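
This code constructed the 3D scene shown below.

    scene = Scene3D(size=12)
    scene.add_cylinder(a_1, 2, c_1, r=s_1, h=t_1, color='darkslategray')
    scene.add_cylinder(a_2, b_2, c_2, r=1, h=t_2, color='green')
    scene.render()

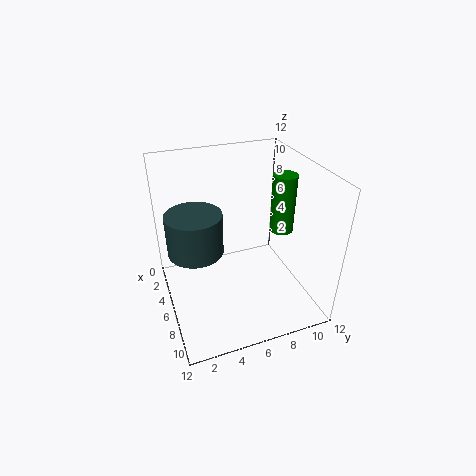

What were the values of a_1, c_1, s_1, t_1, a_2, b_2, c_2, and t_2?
a_1 = 8; c_1 = 7; s_1 = 2; t_1 = 3; a_2 = 6; b_2 = 10; c_2 = 6; t_2 = 5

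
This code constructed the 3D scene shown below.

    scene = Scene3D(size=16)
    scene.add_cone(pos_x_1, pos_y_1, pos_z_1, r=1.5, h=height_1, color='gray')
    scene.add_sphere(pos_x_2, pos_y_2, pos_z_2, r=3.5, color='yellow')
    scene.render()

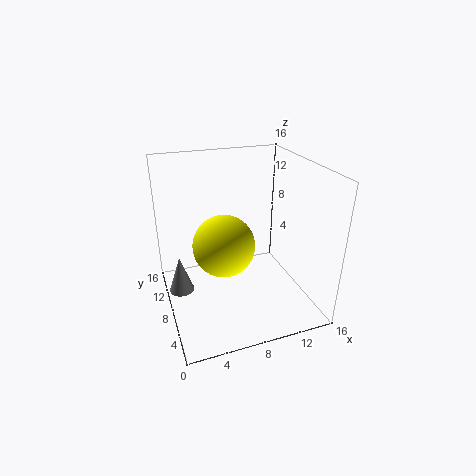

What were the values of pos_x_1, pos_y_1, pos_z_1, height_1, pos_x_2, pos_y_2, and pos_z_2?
pos_x_1 = 1.75; pos_y_1 = 11.25; pos_z_1 = 0.25; height_1 = 4.5; pos_x_2 = 6.5; pos_y_2 = 8.5; pos_z_2 = 7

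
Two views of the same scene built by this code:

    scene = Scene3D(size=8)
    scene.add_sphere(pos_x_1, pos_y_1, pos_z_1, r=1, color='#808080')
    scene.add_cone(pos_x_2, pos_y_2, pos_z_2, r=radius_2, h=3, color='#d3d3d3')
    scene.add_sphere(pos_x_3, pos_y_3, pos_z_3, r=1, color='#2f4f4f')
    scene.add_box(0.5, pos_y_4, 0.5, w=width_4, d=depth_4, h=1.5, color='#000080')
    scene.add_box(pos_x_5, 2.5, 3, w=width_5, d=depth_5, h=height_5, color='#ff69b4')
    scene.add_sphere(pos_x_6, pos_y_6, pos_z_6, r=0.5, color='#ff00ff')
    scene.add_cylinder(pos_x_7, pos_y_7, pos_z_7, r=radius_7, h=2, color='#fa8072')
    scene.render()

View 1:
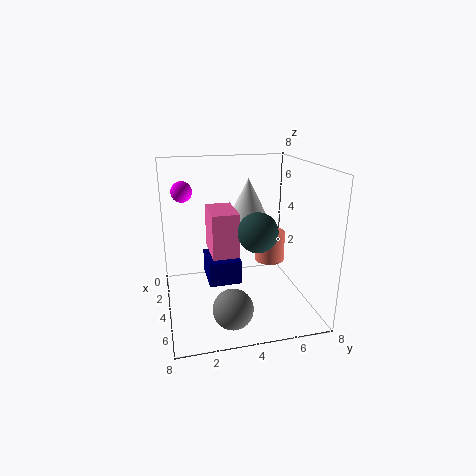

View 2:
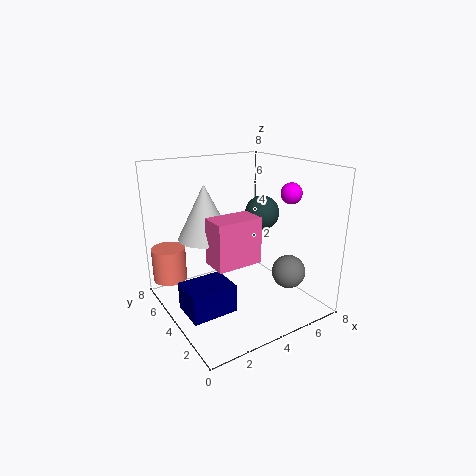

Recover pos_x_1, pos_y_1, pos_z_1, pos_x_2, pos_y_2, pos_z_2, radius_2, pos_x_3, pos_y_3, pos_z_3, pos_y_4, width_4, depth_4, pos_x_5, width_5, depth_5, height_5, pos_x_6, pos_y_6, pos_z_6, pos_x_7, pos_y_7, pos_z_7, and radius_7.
pos_x_1 = 7, pos_y_1 = 3, pos_z_1 = 1.5, pos_x_2 = 2.5, pos_y_2 = 5, pos_z_2 = 4, radius_2 = 1.5, pos_x_3 = 6, pos_y_3 = 4.5, pos_z_3 = 5, pos_y_4 = 2.5, width_4 = 2.5, depth_4 = 2, pos_x_5 = 2, width_5 = 2.5, depth_5 = 1.5, height_5 = 2.5, pos_x_6 = 5, pos_y_6 = 1, pos_z_6 = 7, pos_x_7 = 1, pos_y_7 = 7, pos_z_7 = 1, radius_7 = 1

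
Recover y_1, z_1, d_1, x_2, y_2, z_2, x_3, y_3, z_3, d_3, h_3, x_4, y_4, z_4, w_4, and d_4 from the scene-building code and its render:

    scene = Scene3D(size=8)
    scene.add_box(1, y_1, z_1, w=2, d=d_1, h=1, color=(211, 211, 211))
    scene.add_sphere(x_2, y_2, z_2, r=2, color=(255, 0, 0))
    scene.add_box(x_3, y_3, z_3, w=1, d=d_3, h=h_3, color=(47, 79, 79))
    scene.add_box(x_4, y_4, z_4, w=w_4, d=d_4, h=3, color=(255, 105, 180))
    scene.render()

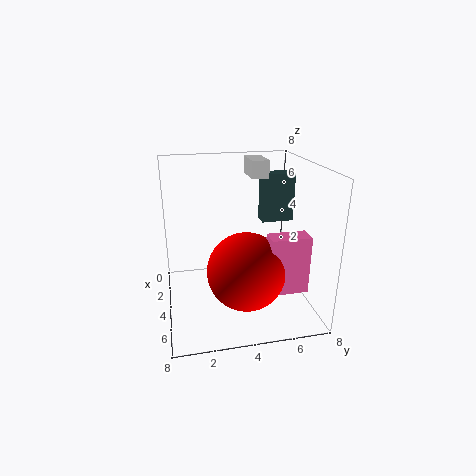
y_1 = 5
z_1 = 7
d_1 = 1
x_2 = 6
y_2 = 4
z_2 = 3
x_3 = 1
y_3 = 6
z_3 = 4
d_3 = 2
h_3 = 3
x_4 = 6
y_4 = 5
z_4 = 2
w_4 = 1
d_4 = 2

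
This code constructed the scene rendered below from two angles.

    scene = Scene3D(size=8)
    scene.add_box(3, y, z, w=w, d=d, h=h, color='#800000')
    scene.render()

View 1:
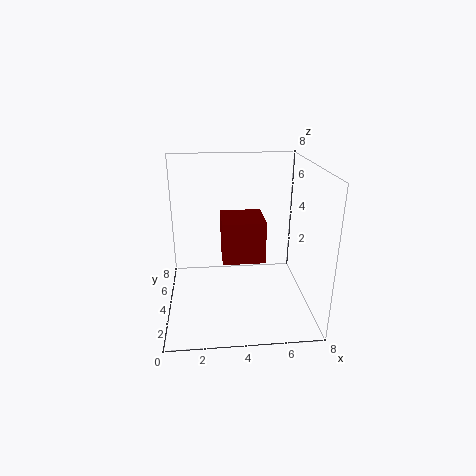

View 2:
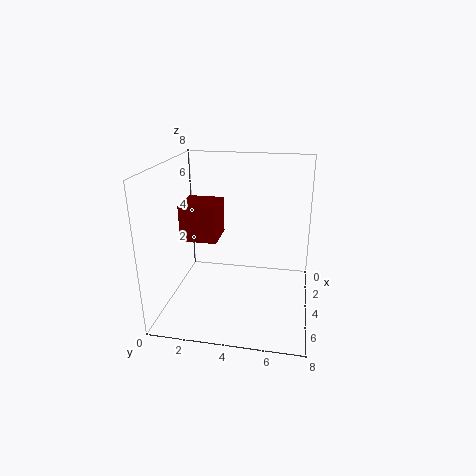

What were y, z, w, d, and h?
y = 1; z = 4; w = 2; d = 2; h = 2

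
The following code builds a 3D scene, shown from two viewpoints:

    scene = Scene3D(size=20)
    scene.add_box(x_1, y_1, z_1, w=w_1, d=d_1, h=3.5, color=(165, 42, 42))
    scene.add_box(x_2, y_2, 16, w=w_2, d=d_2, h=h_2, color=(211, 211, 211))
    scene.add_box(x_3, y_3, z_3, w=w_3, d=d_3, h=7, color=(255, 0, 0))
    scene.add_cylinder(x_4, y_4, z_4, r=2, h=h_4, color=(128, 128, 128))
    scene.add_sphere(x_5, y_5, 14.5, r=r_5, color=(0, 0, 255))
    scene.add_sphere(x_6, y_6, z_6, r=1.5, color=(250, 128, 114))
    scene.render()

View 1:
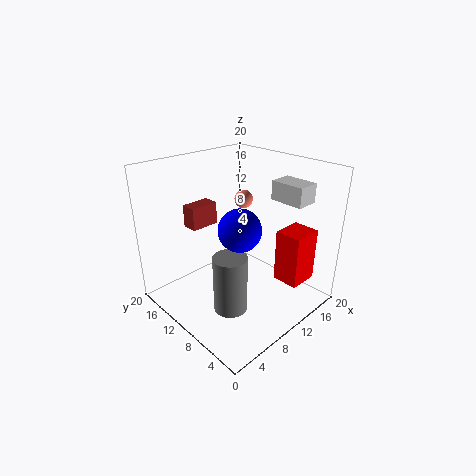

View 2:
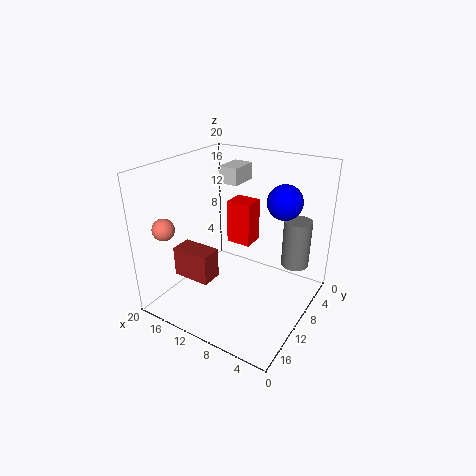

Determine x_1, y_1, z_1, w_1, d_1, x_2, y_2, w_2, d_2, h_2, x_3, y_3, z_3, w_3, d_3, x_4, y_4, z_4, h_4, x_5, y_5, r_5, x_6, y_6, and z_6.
x_1 = 8; y_1 = 17.5; z_1 = 9; w_1 = 4.5; d_1 = 2.5; x_2 = 12.5; y_2 = 2; w_2 = 3; d_2 = 4.5; h_2 = 2.5; x_3 = 11.5; y_3 = 1; z_3 = 5.5; w_3 = 4; d_3 = 3.5; x_4 = 3.5; y_4 = 4.5; z_4 = 5; h_4 = 7; x_5 = 5.5; y_5 = 5; r_5 = 2.5; x_6 = 17.5; y_6 = 16.5; z_6 = 12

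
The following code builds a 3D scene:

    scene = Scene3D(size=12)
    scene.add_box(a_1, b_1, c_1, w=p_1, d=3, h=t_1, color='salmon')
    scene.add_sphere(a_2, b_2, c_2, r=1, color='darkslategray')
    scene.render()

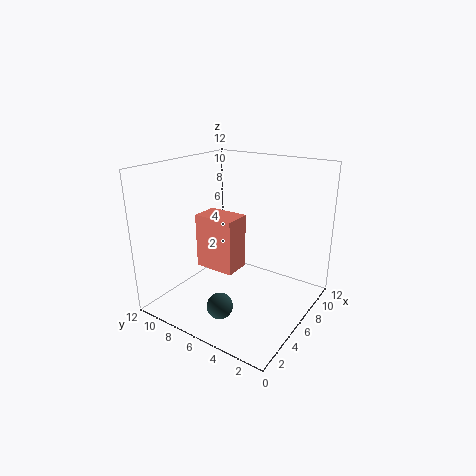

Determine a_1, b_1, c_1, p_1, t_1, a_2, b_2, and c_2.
a_1 = 2, b_1 = 4, c_1 = 5, p_1 = 2, t_1 = 4, a_2 = 2, b_2 = 5, c_2 = 2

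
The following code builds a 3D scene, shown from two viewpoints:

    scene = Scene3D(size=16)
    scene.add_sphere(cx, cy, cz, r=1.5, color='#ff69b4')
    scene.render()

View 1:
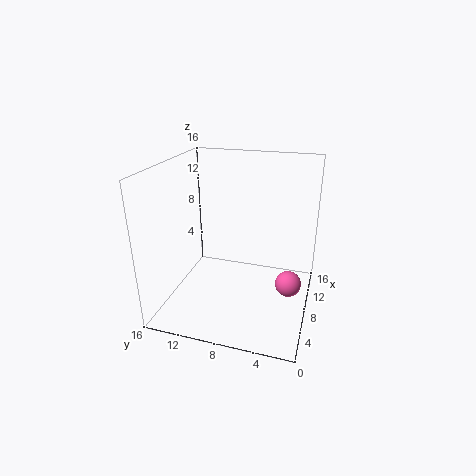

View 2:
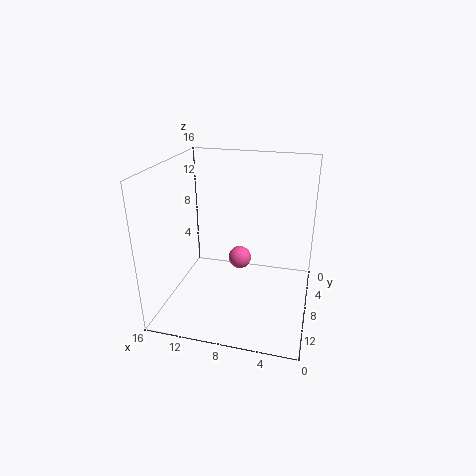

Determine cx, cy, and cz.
cx = 9.25, cy = 2.25, cz = 2.25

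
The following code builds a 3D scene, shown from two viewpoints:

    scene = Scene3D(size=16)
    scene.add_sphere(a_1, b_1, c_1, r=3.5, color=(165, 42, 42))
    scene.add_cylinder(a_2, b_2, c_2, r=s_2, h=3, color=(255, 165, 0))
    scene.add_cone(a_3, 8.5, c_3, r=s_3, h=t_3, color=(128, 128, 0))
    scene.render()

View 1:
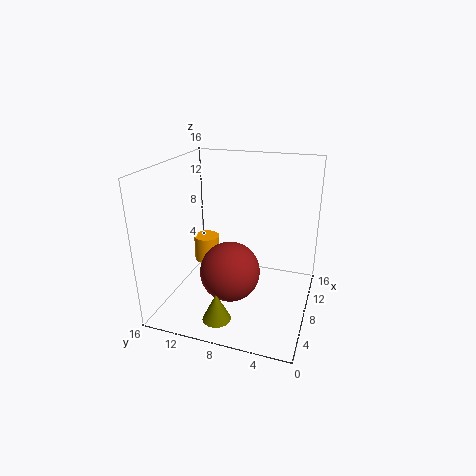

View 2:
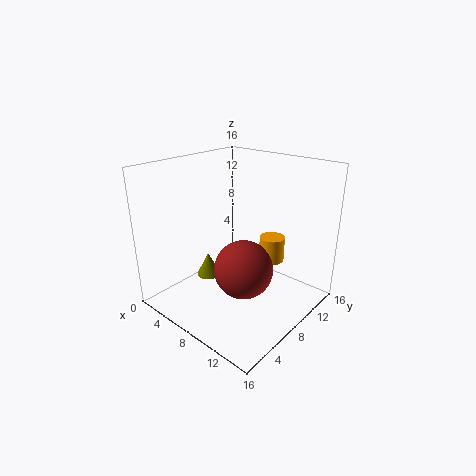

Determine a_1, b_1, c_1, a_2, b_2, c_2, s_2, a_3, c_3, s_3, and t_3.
a_1 = 8; b_1 = 9; c_1 = 3.5; a_2 = 9.5; b_2 = 12.5; c_2 = 4; s_2 = 1.5; a_3 = 2.5; c_3 = 1; s_3 = 1.5; t_3 = 3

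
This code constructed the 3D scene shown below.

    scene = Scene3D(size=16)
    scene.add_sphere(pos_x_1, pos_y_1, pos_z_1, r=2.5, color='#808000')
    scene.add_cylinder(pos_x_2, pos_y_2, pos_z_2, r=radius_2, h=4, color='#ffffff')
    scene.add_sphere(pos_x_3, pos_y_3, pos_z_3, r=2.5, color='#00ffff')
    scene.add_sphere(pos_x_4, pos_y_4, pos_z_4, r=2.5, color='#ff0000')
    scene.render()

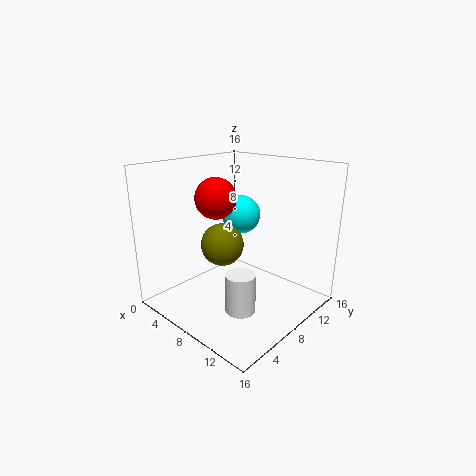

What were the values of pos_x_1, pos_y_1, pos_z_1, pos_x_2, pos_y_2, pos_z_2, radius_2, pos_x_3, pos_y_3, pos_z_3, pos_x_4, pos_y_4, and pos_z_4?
pos_x_1 = 5.5, pos_y_1 = 8, pos_z_1 = 6.5, pos_x_2 = 12, pos_y_2 = 4, pos_z_2 = 2.5, radius_2 = 1.5, pos_x_3 = 3.5, pos_y_3 = 13.5, pos_z_3 = 8.5, pos_x_4 = 3.5, pos_y_4 = 9, pos_z_4 = 11.5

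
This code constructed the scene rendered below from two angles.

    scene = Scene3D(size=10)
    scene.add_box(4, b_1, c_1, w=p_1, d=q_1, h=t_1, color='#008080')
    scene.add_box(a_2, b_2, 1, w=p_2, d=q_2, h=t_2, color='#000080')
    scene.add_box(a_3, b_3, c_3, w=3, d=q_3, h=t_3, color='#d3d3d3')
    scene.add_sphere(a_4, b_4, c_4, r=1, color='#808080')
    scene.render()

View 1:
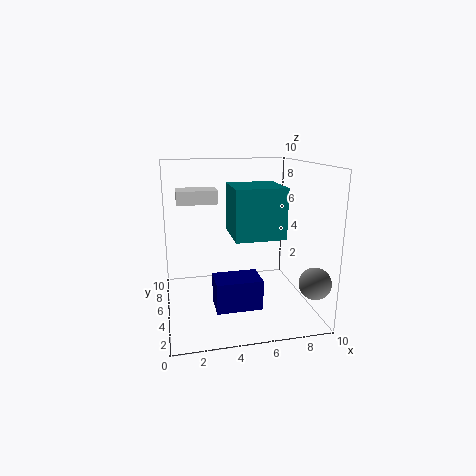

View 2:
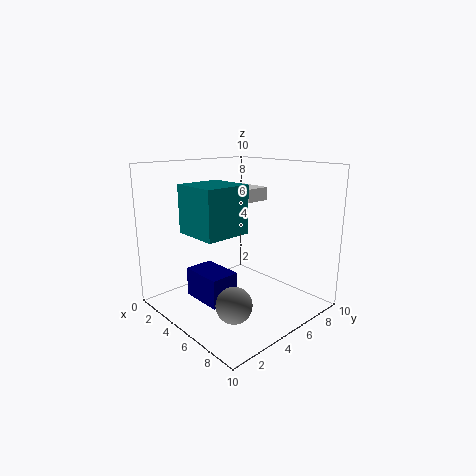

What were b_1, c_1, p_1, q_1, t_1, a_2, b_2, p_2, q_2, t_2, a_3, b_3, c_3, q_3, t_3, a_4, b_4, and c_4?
b_1 = 1
c_1 = 6
p_1 = 3
q_1 = 3
t_1 = 3
a_2 = 3
b_2 = 2
p_2 = 3
q_2 = 2
t_2 = 2
a_3 = 1
b_3 = 7
c_3 = 7
q_3 = 2
t_3 = 1
a_4 = 9
b_4 = 1
c_4 = 3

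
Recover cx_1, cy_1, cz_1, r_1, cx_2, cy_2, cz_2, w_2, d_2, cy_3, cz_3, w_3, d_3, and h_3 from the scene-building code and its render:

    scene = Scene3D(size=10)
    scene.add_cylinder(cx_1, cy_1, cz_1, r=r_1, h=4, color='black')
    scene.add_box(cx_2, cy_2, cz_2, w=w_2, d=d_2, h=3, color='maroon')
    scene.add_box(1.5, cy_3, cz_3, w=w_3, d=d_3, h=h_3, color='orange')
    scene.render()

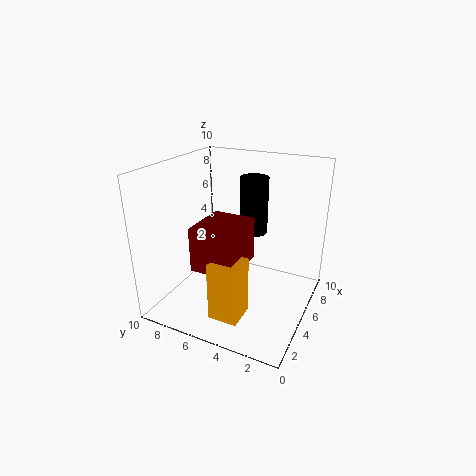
cx_1 = 6.5; cy_1 = 4.5; cz_1 = 5; r_1 = 1; cx_2 = 2; cy_2 = 4; cz_2 = 3.5; w_2 = 3.5; d_2 = 3; cy_3 = 3.5; cz_3 = 0.5; w_3 = 2; d_3 = 2; h_3 = 4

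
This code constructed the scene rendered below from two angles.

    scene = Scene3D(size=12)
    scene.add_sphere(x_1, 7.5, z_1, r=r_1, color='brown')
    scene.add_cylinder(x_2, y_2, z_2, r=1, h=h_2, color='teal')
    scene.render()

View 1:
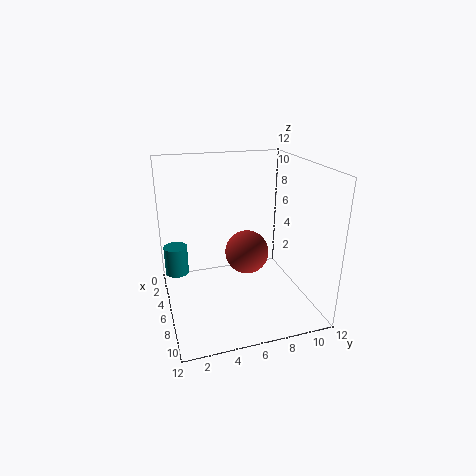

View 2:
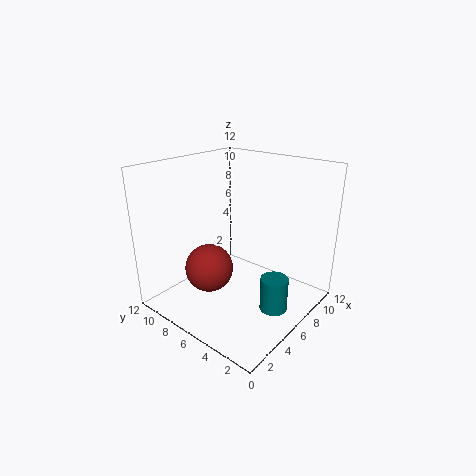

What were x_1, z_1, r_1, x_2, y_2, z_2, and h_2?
x_1 = 4, z_1 = 3.5, r_1 = 2, x_2 = 4, y_2 = 1, z_2 = 2.5, h_2 = 2.5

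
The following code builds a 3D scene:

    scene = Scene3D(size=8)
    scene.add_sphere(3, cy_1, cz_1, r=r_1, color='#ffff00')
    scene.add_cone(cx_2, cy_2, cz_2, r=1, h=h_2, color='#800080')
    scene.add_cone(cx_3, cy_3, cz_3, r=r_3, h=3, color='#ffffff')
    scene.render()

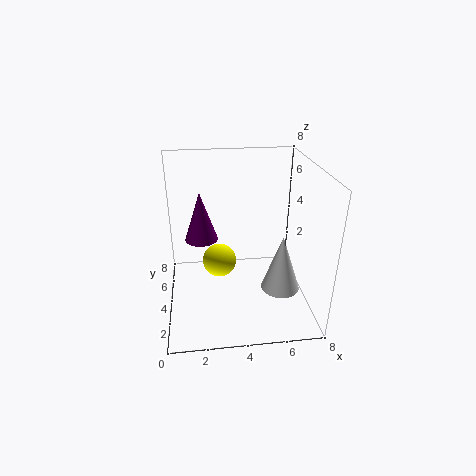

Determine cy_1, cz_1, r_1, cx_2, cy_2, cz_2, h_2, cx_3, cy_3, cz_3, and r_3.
cy_1 = 5, cz_1 = 2, r_1 = 1, cx_2 = 2, cy_2 = 6, cz_2 = 3, h_2 = 3, cx_3 = 6, cy_3 = 2, cz_3 = 2, r_3 = 1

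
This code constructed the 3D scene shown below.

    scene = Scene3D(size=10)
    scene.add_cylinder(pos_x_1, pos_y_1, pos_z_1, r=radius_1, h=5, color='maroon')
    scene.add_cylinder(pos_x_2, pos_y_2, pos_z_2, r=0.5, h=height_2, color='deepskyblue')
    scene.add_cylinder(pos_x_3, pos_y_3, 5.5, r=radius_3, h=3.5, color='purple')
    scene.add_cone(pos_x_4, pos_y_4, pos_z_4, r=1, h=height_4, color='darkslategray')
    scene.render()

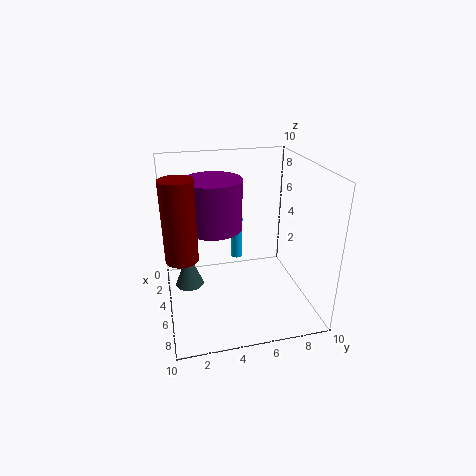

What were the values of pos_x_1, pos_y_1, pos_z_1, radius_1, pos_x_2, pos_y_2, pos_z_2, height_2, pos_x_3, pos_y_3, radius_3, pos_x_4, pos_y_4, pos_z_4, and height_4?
pos_x_1 = 7, pos_y_1 = 1, pos_z_1 = 5, radius_1 = 1, pos_x_2 = 0.5, pos_y_2 = 6, pos_z_2 = 1, height_2 = 3.5, pos_x_3 = 4, pos_y_3 = 3.5, radius_3 = 2, pos_x_4 = 4.5, pos_y_4 = 1.5, pos_z_4 = 1.5, height_4 = 2.5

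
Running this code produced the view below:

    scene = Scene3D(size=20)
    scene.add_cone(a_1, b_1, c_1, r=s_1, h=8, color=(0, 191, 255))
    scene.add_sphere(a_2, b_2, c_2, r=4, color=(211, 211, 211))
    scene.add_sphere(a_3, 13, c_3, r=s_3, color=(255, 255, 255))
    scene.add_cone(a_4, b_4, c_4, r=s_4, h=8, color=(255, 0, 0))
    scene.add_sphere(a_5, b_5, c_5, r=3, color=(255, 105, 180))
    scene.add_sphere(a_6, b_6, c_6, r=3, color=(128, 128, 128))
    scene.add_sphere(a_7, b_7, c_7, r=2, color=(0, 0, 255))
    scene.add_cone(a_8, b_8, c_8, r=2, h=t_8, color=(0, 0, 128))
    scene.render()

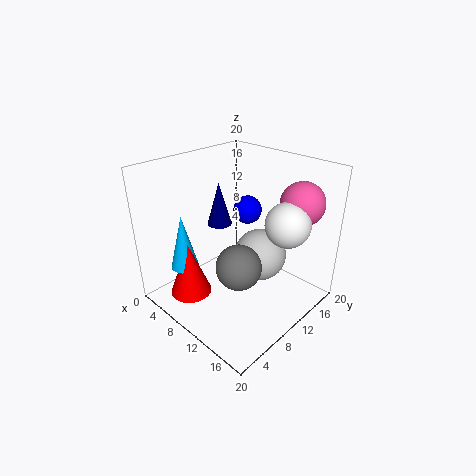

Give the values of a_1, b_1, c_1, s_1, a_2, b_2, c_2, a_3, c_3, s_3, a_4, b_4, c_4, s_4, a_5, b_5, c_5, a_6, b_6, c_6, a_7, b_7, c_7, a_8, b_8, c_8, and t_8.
a_1 = 4; b_1 = 5; c_1 = 5; s_1 = 2; a_2 = 10; b_2 = 15; c_2 = 5; a_3 = 16; c_3 = 13; s_3 = 3; a_4 = 5; b_4 = 5; c_4 = 1; s_4 = 3; a_5 = 16; b_5 = 16; c_5 = 15; a_6 = 13; b_6 = 7; c_6 = 8; a_7 = 9; b_7 = 13; c_7 = 13; a_8 = 2; b_8 = 14; c_8 = 8; t_8 = 7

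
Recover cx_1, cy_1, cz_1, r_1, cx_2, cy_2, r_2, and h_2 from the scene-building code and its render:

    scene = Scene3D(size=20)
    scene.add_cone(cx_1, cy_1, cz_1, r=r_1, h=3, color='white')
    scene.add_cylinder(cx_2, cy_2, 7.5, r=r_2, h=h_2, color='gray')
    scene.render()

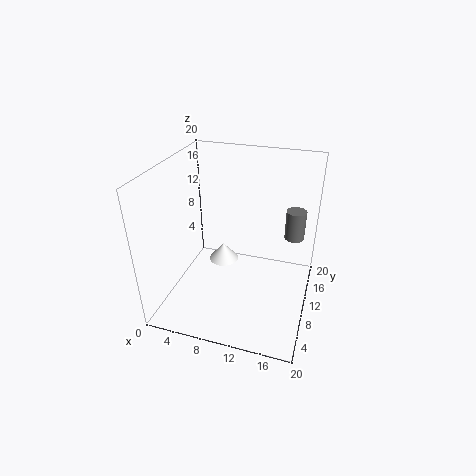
cx_1 = 5, cy_1 = 17.5, cz_1 = 0.5, r_1 = 2.5, cx_2 = 17, cy_2 = 16.5, r_2 = 1.5, h_2 = 4.5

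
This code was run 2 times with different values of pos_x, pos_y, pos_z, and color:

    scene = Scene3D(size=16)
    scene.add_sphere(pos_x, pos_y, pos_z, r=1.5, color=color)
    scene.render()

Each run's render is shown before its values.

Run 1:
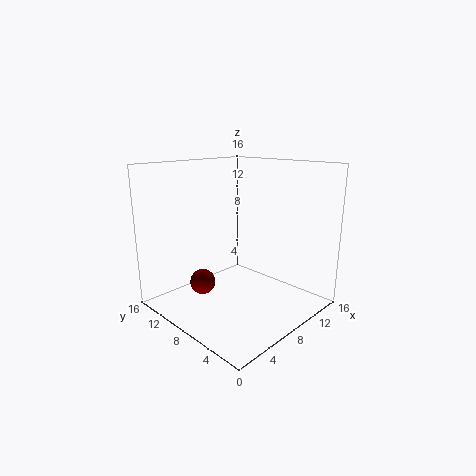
pos_x = 6; pos_y = 12; pos_z = 2; color = 'maroon'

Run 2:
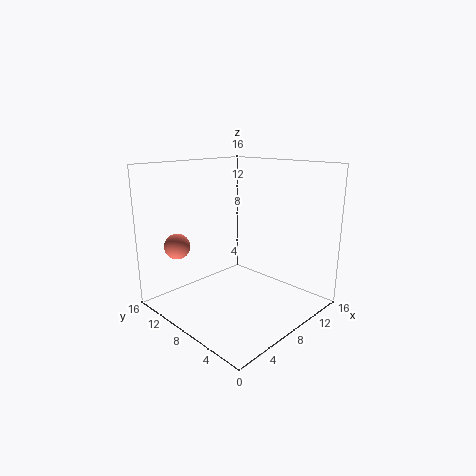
pos_x = 4; pos_y = 14; pos_z = 6.5; color = 'salmon'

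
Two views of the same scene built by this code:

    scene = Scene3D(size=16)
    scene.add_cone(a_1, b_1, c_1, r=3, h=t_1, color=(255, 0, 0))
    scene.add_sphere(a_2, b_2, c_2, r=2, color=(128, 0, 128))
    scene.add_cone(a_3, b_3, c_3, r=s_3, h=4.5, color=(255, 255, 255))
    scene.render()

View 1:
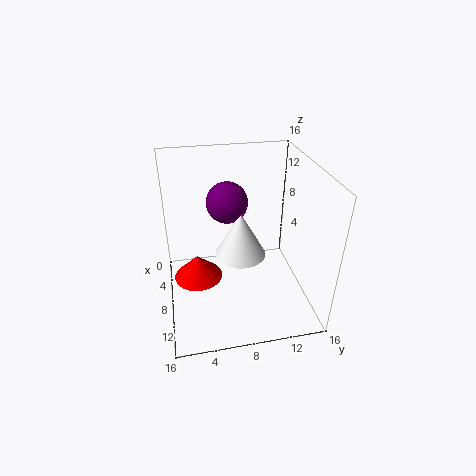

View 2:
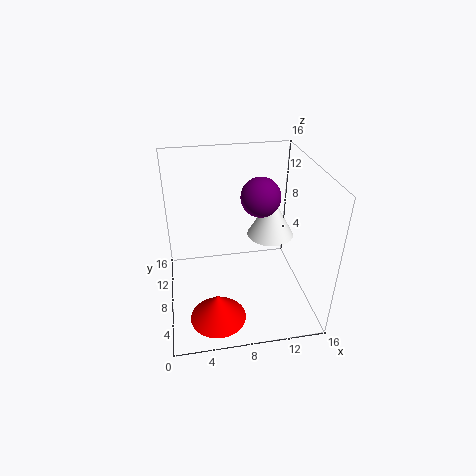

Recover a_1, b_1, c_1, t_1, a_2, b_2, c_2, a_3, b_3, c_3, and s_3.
a_1 = 5
b_1 = 3.5
c_1 = 1
t_1 = 3
a_2 = 10
b_2 = 6.5
c_2 = 13.5
a_3 = 11.5
b_3 = 7.5
c_3 = 8.5
s_3 = 2.5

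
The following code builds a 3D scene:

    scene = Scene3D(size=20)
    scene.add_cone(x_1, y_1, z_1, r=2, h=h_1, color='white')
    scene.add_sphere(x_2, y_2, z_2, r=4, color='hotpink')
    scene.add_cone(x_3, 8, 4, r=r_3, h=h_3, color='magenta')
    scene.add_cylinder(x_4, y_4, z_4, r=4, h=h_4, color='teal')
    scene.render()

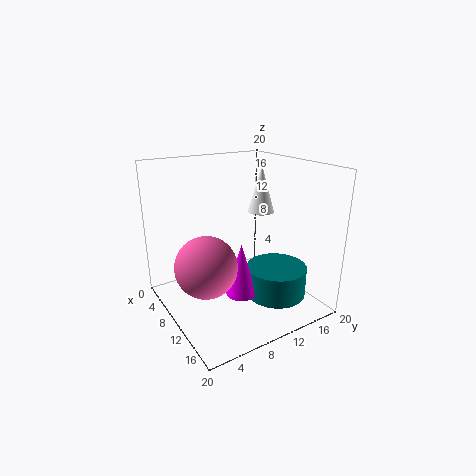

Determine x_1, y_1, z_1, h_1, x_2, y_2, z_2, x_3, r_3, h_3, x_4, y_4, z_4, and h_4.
x_1 = 7, y_1 = 16, z_1 = 12, h_1 = 7, x_2 = 12, y_2 = 4, z_2 = 8, x_3 = 14, r_3 = 2, h_3 = 7, x_4 = 15, y_4 = 13, z_4 = 3, h_4 = 4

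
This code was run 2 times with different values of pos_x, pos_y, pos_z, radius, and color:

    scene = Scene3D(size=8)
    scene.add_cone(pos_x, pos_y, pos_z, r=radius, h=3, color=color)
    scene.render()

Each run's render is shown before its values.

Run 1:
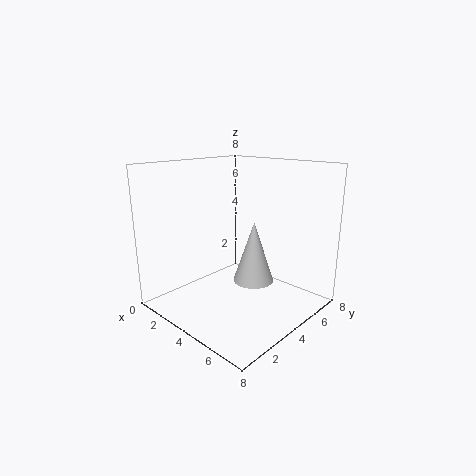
pos_x = 6
pos_y = 3
pos_z = 2.5
radius = 1
color = 'lightgray'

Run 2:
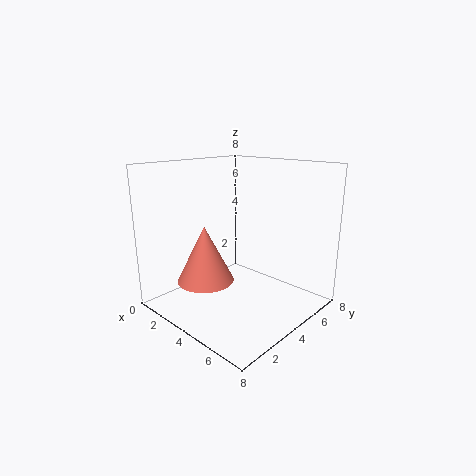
pos_x = 3.5
pos_y = 2
pos_z = 2
radius = 1.5
color = 'salmon'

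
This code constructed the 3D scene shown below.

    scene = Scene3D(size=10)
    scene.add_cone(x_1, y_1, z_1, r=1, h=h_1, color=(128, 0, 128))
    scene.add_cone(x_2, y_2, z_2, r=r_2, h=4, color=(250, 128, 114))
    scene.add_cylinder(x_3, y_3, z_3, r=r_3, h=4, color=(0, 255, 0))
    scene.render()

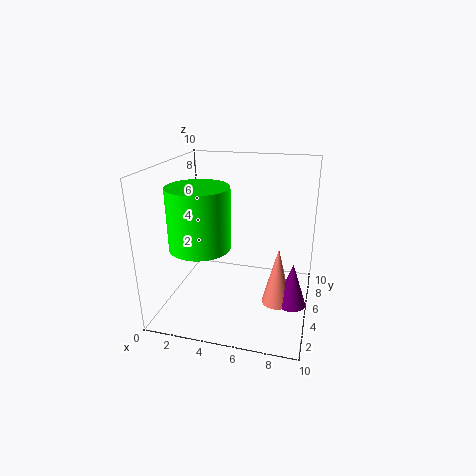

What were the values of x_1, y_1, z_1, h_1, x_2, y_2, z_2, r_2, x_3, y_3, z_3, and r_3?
x_1 = 9
y_1 = 4
z_1 = 1
h_1 = 3
x_2 = 8
y_2 = 4
z_2 = 1
r_2 = 1
x_3 = 3
y_3 = 3
z_3 = 5
r_3 = 2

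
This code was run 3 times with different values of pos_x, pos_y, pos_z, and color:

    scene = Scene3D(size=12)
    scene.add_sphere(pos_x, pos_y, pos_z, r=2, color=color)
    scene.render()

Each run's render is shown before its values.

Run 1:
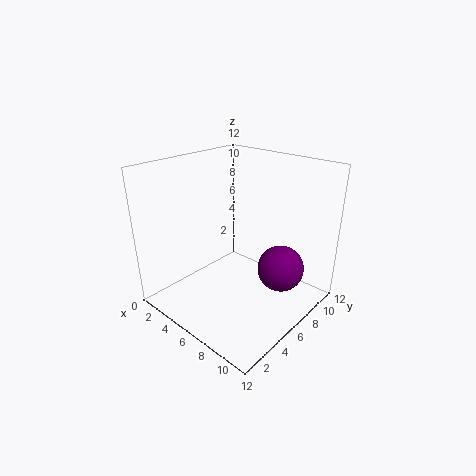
pos_x = 8.75, pos_y = 8.5, pos_z = 3, color = 'purple'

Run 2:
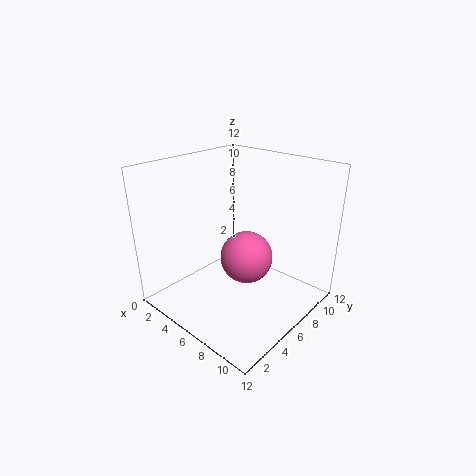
pos_x = 8, pos_y = 4.75, pos_z = 5.5, color = 'hotpink'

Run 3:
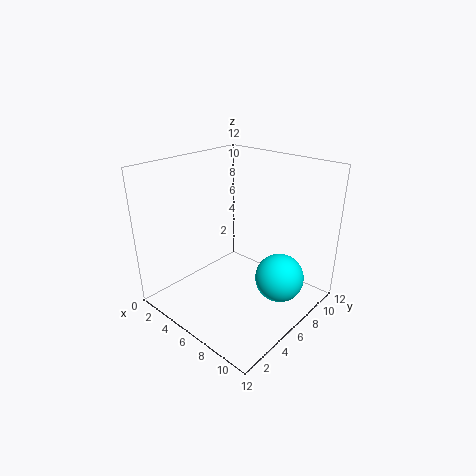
pos_x = 9.5, pos_y = 7.25, pos_z = 3, color = 'cyan'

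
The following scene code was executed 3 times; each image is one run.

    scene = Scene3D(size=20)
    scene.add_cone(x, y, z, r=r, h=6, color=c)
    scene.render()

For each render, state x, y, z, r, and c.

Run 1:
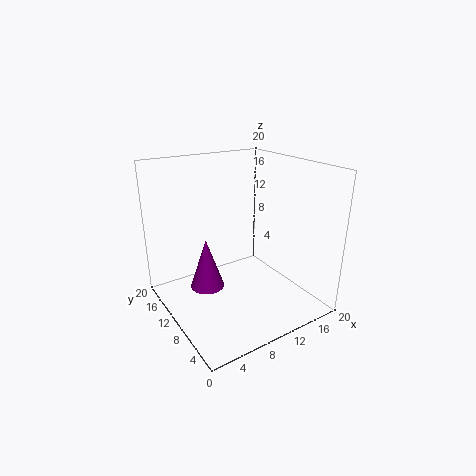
x = 3
y = 6
z = 7
r = 2
c = 'purple'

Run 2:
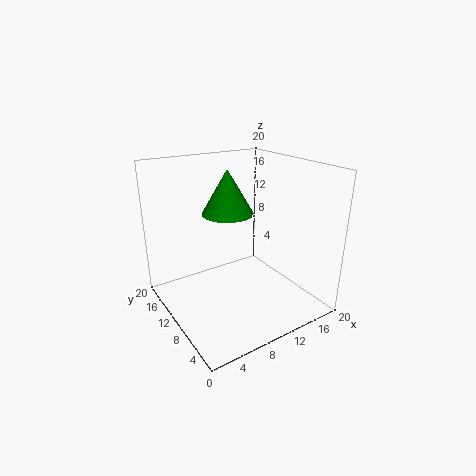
x = 9
y = 11
z = 13.5
r = 3.5
c = 'green'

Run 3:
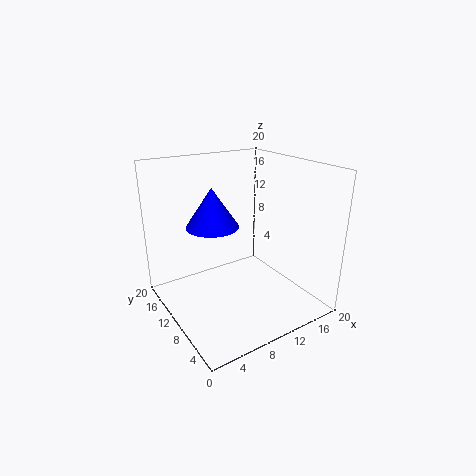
x = 9
y = 15.5
z = 10
r = 4
c = 'blue'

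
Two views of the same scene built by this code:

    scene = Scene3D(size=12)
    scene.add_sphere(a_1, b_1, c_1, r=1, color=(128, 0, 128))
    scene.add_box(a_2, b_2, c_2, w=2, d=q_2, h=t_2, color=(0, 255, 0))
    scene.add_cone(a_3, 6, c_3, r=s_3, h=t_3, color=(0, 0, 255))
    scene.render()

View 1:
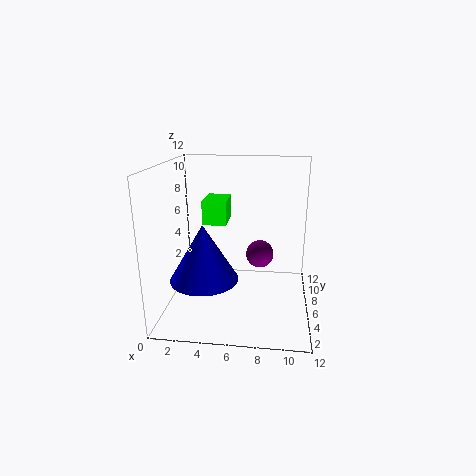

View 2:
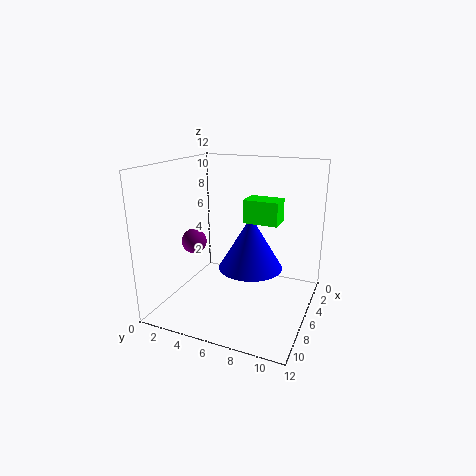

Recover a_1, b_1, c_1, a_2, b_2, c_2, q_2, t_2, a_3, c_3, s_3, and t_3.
a_1 = 8, b_1 = 3, c_1 = 6, a_2 = 3, b_2 = 6, c_2 = 7, q_2 = 3, t_2 = 2, a_3 = 3, c_3 = 2, s_3 = 3, t_3 = 5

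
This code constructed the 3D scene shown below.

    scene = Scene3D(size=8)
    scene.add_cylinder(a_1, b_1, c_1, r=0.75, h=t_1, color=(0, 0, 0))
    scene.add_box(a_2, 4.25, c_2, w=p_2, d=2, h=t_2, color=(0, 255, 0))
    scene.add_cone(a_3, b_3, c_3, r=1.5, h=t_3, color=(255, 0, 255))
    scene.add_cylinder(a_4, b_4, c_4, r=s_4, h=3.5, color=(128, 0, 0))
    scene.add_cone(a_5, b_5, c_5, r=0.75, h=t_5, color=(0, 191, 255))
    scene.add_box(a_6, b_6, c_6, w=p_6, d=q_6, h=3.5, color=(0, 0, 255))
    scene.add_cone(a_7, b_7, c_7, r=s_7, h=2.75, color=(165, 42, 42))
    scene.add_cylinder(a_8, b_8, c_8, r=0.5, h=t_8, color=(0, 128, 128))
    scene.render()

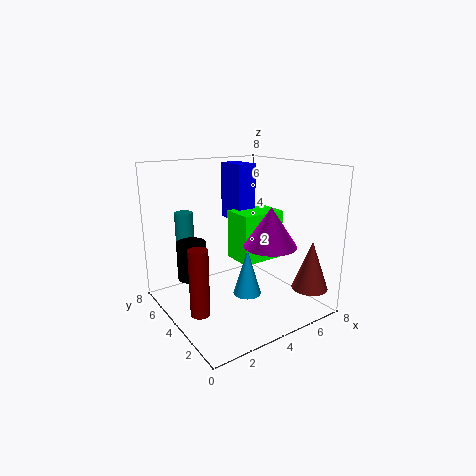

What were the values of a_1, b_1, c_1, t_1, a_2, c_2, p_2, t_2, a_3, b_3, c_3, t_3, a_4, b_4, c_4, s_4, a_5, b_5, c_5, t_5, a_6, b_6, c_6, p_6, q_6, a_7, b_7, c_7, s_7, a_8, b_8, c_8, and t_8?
a_1 = 1.25; b_1 = 4.25; c_1 = 2.25; t_1 = 2; a_2 = 4.75; c_2 = 2; p_2 = 2.75; t_2 = 3; a_3 = 5.5; b_3 = 3; c_3 = 3.5; t_3 = 2.25; a_4 = 1; b_4 = 3; c_4 = 0.75; s_4 = 0.5; a_5 = 3.75; b_5 = 2.75; c_5 = 1.25; t_5 = 2.5; a_6 = 5.25; b_6 = 5.75; c_6 = 4.25; p_6 = 1.25; q_6 = 2; a_7 = 7; b_7 = 1.25; c_7 = 1.25; s_7 = 1; a_8 = 1.5; b_8 = 5.5; c_8 = 3; t_8 = 2.5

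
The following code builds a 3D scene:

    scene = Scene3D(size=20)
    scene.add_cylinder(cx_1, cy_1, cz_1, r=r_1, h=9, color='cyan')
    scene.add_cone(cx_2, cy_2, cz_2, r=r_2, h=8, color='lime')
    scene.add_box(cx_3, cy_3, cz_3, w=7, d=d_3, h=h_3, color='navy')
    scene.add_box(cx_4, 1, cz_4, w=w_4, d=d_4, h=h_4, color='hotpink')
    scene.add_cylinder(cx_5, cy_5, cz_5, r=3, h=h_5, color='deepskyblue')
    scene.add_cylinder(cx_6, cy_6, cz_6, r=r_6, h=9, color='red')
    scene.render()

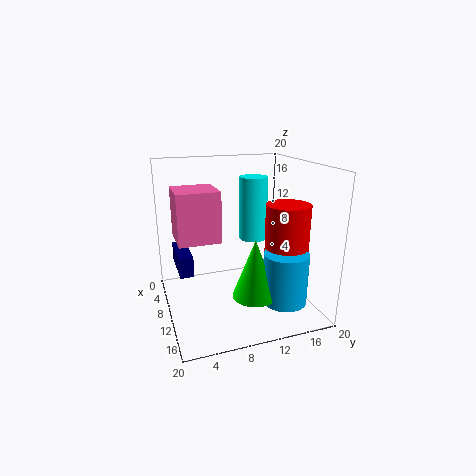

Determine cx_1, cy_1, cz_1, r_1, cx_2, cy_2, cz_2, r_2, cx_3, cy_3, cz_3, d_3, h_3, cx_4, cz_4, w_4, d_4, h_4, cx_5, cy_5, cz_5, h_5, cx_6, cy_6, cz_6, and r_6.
cx_1 = 8; cy_1 = 13; cz_1 = 9; r_1 = 2; cx_2 = 14; cy_2 = 11; cz_2 = 3; r_2 = 3; cx_3 = 1; cy_3 = 2; cz_3 = 4; d_3 = 2; h_3 = 3; cx_4 = 11; cz_4 = 12; w_4 = 5; d_4 = 5; h_4 = 6; cx_5 = 15; cy_5 = 15; cz_5 = 2; h_5 = 7; cx_6 = 13; cy_6 = 16; cz_6 = 6; r_6 = 3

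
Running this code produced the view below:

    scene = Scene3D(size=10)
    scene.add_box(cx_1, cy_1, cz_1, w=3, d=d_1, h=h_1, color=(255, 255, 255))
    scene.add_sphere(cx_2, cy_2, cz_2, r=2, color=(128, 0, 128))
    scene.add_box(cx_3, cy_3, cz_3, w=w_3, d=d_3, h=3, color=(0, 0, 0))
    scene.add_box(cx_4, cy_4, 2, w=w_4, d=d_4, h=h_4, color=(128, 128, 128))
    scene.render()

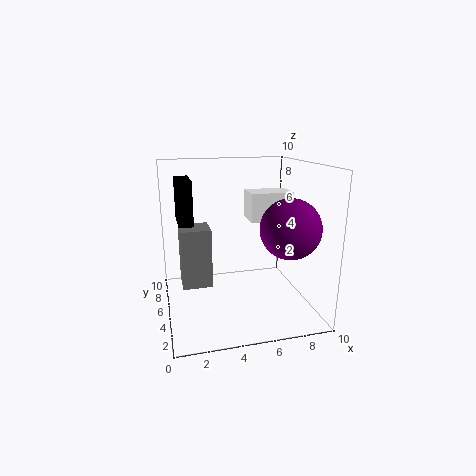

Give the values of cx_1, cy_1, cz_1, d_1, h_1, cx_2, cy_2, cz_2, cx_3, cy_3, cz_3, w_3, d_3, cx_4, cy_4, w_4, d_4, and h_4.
cx_1 = 6; cy_1 = 5; cz_1 = 6; d_1 = 2; h_1 = 2; cx_2 = 8; cy_2 = 3; cz_2 = 6; cx_3 = 1; cy_3 = 5; cz_3 = 6; w_3 = 1; d_3 = 3; cx_4 = 1; cy_4 = 4; w_4 = 2; d_4 = 2; h_4 = 4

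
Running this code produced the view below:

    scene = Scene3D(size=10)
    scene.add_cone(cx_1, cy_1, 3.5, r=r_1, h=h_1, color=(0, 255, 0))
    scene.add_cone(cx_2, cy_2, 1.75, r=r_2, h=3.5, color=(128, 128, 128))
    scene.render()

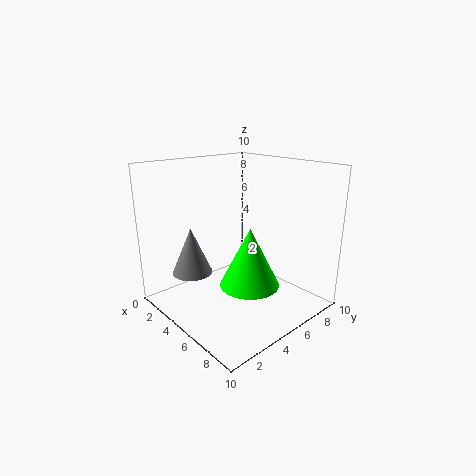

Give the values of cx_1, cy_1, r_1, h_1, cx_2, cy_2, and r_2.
cx_1 = 8.25
cy_1 = 3
r_1 = 1.75
h_1 = 3.5
cx_2 = 1.75
cy_2 = 3.25
r_2 = 1.5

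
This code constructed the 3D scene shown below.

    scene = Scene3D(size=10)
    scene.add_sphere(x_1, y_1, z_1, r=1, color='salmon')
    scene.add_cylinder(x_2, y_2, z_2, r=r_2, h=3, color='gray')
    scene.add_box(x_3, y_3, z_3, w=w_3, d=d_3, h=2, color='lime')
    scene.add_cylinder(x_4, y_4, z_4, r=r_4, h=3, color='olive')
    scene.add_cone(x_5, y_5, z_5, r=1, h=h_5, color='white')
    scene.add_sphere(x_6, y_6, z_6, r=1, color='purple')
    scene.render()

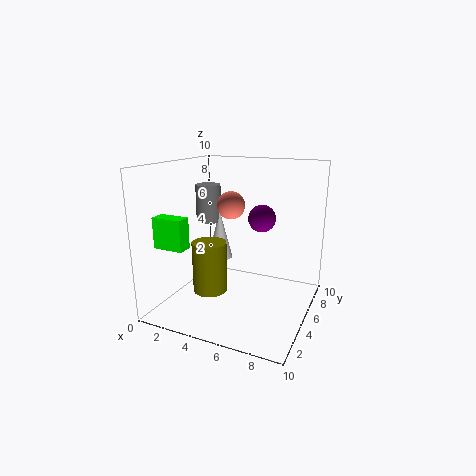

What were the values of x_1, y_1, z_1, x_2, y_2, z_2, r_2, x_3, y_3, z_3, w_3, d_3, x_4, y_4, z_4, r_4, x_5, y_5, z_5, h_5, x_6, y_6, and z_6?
x_1 = 4
y_1 = 6
z_1 = 7
x_2 = 1
y_2 = 8
z_2 = 5
r_2 = 1
x_3 = 1
y_3 = 1
z_3 = 5
w_3 = 2
d_3 = 1
x_4 = 5
y_4 = 1
z_4 = 3
r_4 = 1
x_5 = 2
y_5 = 8
z_5 = 2
h_5 = 4
x_6 = 6
y_6 = 7
z_6 = 6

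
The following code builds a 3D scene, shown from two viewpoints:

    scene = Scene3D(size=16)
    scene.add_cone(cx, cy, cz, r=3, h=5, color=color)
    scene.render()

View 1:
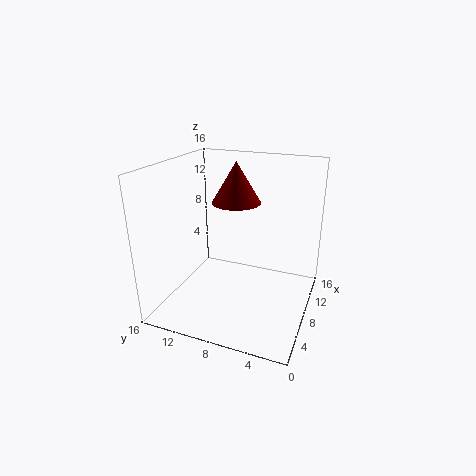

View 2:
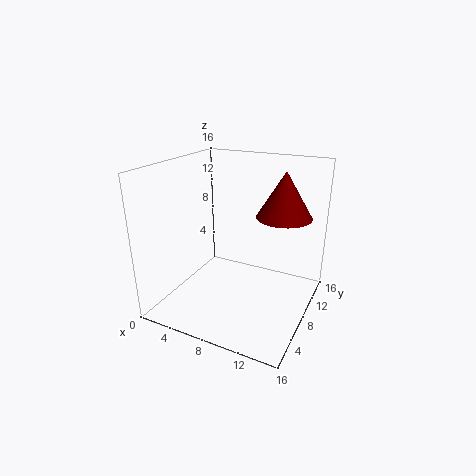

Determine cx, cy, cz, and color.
cx = 12.5; cy = 10; cz = 10.5; color = 'maroon'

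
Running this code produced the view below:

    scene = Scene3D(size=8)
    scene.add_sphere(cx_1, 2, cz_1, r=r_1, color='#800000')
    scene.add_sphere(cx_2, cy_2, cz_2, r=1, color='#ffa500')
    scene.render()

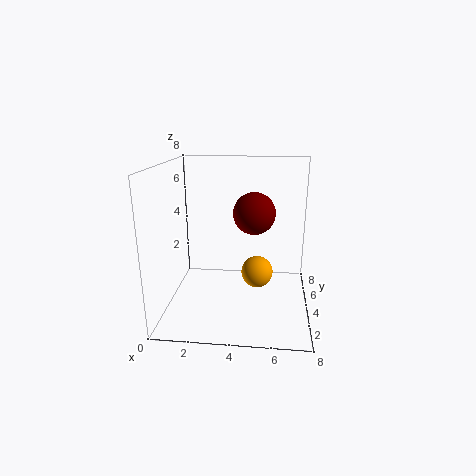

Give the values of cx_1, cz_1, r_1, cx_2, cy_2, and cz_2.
cx_1 = 5; cz_1 = 6; r_1 = 1; cx_2 = 5; cy_2 = 6; cz_2 = 1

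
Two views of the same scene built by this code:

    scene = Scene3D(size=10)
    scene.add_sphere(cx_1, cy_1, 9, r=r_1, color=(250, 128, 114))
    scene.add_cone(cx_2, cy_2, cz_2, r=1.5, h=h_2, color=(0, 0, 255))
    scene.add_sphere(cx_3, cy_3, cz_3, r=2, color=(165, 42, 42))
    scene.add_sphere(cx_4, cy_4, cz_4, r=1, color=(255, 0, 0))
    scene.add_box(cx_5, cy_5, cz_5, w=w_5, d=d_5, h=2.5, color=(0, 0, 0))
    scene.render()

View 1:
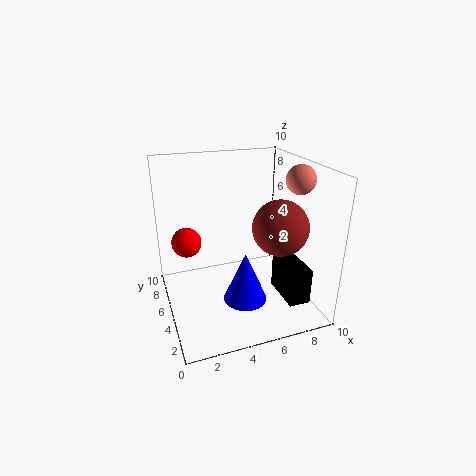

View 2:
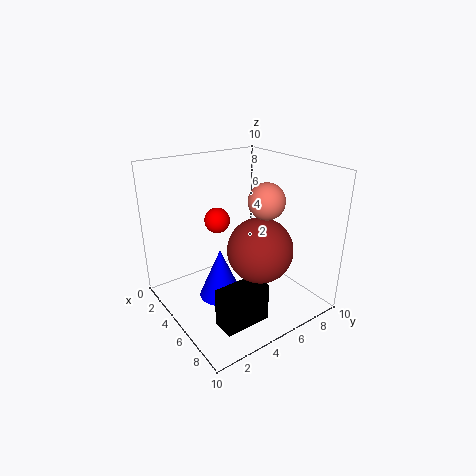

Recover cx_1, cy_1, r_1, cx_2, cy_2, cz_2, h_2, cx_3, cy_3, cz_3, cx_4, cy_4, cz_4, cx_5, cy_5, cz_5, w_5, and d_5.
cx_1 = 9, cy_1 = 4, r_1 = 1, cx_2 = 5, cy_2 = 3.5, cz_2 = 1, h_2 = 3.5, cx_3 = 8, cy_3 = 4.5, cz_3 = 5.5, cx_4 = 1.5, cy_4 = 5.5, cz_4 = 5, cx_5 = 7.5, cy_5 = 1.5, cz_5 = 1, w_5 = 1.5, d_5 = 3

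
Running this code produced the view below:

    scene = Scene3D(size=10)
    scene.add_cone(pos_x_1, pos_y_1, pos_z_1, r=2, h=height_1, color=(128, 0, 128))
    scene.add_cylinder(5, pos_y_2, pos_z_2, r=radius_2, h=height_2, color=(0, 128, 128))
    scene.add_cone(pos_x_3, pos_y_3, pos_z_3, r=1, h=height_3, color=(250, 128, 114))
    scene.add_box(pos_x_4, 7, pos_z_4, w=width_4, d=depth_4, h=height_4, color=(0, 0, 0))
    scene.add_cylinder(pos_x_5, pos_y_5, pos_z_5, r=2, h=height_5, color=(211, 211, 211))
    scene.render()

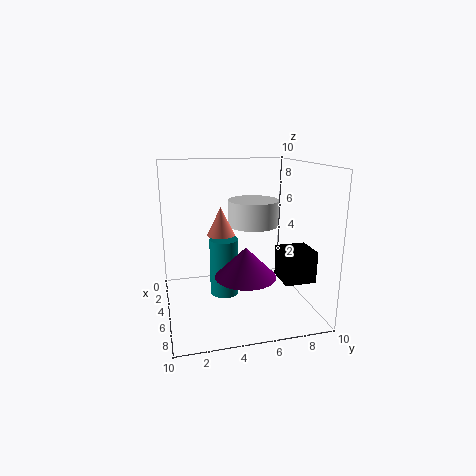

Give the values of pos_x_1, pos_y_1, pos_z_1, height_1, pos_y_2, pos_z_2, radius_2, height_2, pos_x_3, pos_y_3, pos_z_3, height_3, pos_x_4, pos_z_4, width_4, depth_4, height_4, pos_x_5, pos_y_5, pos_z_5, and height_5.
pos_x_1 = 7, pos_y_1 = 5, pos_z_1 = 3, height_1 = 2, pos_y_2 = 4, pos_z_2 = 1, radius_2 = 1, height_2 = 4, pos_x_3 = 4, pos_y_3 = 4, pos_z_3 = 5, height_3 = 2, pos_x_4 = 7, pos_z_4 = 3, width_4 = 2, depth_4 = 2, height_4 = 2, pos_x_5 = 2, pos_y_5 = 7, pos_z_5 = 5, height_5 = 2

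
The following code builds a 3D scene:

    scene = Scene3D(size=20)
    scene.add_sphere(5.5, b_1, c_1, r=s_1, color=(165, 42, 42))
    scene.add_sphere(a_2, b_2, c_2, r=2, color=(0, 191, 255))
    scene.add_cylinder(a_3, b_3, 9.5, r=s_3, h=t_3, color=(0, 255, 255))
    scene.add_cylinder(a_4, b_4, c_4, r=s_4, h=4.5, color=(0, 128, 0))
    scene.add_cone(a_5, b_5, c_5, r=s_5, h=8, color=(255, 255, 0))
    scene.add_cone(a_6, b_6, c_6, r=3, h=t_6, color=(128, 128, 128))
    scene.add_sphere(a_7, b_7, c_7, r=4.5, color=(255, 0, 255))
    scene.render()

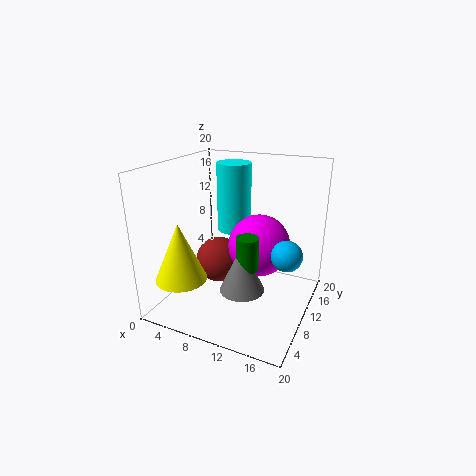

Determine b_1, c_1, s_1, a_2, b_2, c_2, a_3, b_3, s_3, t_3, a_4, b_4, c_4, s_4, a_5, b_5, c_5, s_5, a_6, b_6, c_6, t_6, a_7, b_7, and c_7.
b_1 = 12.5, c_1 = 4.5, s_1 = 3.5, a_2 = 17.5, b_2 = 8.5, c_2 = 9.5, a_3 = 7.5, b_3 = 14, s_3 = 2.5, t_3 = 10, a_4 = 12.5, b_4 = 7.5, c_4 = 7, s_4 = 1.5, a_5 = 4, b_5 = 4.5, c_5 = 5, s_5 = 3.5, a_6 = 12, b_6 = 7, c_6 = 4, t_6 = 6.5, a_7 = 12, b_7 = 13, c_7 = 8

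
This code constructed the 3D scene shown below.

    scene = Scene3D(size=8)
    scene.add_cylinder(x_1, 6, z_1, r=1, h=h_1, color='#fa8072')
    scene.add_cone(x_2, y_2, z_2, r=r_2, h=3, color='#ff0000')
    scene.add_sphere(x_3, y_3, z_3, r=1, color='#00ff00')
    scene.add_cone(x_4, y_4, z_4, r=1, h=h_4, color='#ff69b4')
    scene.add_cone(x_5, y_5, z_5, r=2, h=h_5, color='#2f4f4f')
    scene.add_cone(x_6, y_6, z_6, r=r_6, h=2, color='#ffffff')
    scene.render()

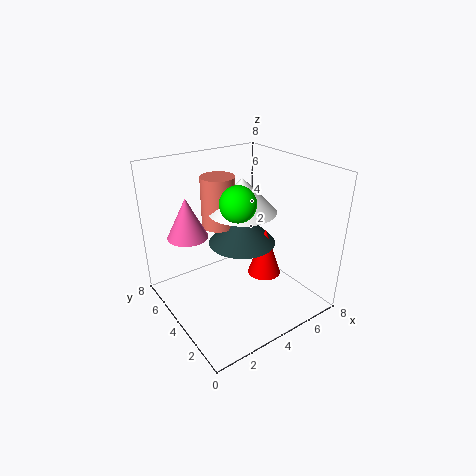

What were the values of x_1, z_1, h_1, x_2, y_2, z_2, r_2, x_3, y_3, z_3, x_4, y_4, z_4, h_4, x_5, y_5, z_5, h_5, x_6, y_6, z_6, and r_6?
x_1 = 4, z_1 = 4, h_1 = 3, x_2 = 6, y_2 = 4, z_2 = 1, r_2 = 1, x_3 = 4, y_3 = 4, z_3 = 6, x_4 = 1, y_4 = 4, z_4 = 5, h_4 = 2, x_5 = 5, y_5 = 5, z_5 = 3, h_5 = 2, x_6 = 5, y_6 = 5, z_6 = 5, r_6 = 2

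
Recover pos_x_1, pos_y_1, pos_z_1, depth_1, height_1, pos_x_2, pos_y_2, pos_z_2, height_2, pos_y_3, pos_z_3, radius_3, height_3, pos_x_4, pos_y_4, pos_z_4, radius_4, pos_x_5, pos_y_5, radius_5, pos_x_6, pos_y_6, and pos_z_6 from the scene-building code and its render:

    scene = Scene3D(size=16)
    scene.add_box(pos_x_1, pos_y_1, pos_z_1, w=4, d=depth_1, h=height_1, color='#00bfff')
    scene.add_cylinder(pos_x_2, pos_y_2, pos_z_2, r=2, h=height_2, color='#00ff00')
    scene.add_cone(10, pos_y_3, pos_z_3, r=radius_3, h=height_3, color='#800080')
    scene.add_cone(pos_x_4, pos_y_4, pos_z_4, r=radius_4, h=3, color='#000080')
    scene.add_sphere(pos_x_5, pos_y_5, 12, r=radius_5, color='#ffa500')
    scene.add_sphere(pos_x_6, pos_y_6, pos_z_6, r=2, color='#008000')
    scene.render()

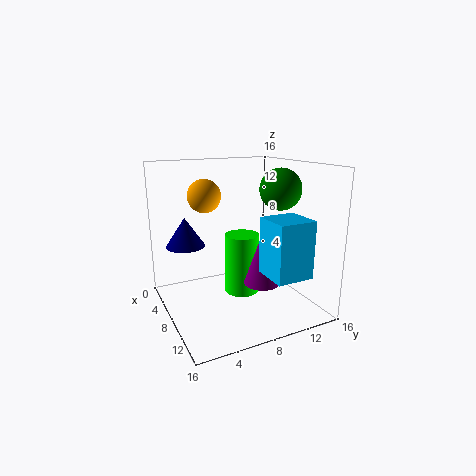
pos_x_1 = 11, pos_y_1 = 9, pos_z_1 = 5, depth_1 = 4, height_1 = 6, pos_x_2 = 7, pos_y_2 = 9, pos_z_2 = 1, height_2 = 7, pos_y_3 = 10, pos_z_3 = 3, radius_3 = 2, height_3 = 6, pos_x_4 = 8, pos_y_4 = 2, pos_z_4 = 8, radius_4 = 2, pos_x_5 = 3, pos_y_5 = 6, radius_5 = 2, pos_x_6 = 13, pos_y_6 = 10, pos_z_6 = 14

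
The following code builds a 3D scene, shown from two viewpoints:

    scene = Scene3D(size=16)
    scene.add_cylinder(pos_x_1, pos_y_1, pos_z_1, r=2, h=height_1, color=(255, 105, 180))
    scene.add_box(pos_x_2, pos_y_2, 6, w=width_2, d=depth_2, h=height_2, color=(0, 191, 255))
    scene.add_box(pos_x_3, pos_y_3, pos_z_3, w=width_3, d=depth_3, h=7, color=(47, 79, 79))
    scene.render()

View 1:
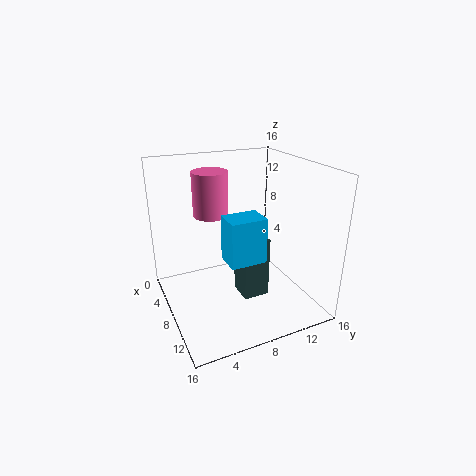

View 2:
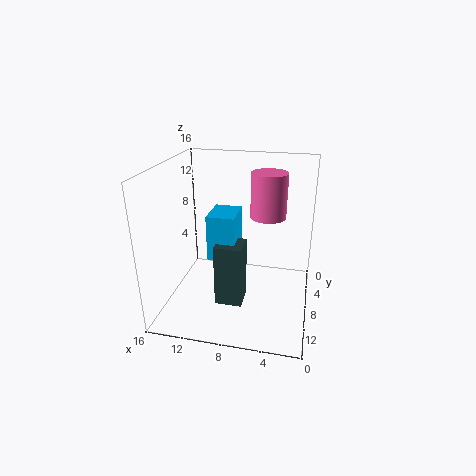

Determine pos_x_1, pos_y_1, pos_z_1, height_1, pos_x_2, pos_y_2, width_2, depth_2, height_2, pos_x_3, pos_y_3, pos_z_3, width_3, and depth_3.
pos_x_1 = 5; pos_y_1 = 6; pos_z_1 = 10; height_1 = 5; pos_x_2 = 8; pos_y_2 = 6; width_2 = 3; depth_2 = 4; height_2 = 5; pos_x_3 = 7; pos_y_3 = 8; pos_z_3 = 1; width_3 = 3; depth_3 = 3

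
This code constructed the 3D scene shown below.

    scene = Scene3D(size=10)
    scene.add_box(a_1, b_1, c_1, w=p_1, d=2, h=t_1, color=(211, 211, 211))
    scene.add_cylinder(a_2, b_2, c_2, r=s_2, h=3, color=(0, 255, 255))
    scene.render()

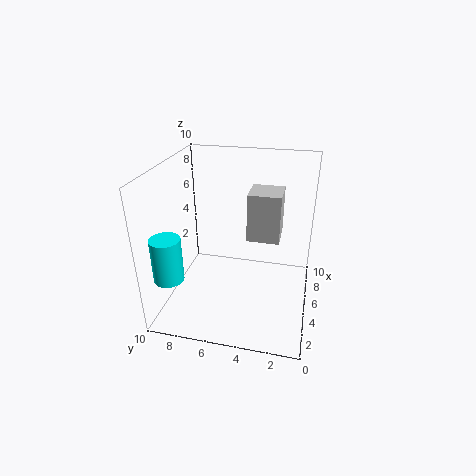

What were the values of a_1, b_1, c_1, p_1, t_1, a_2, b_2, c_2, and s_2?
a_1 = 3
b_1 = 2
c_1 = 6
p_1 = 2
t_1 = 3
a_2 = 2
b_2 = 9
c_2 = 3
s_2 = 1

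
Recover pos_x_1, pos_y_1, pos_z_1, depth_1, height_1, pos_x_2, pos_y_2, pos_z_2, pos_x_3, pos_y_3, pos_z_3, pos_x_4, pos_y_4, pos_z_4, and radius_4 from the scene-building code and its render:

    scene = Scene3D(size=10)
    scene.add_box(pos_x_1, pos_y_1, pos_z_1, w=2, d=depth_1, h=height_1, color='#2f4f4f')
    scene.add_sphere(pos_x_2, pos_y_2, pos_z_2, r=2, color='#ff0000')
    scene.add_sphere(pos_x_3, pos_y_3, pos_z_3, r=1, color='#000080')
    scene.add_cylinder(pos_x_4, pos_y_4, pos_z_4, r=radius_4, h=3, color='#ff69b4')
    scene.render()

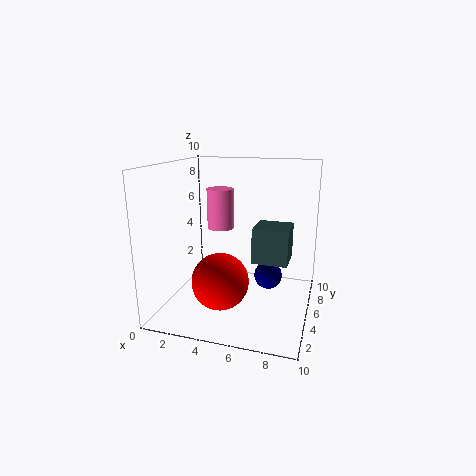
pos_x_1 = 7, pos_y_1 = 1, pos_z_1 = 5, depth_1 = 2, height_1 = 2, pos_x_2 = 4, pos_y_2 = 4, pos_z_2 = 2, pos_x_3 = 7, pos_y_3 = 6, pos_z_3 = 2, pos_x_4 = 3, pos_y_4 = 7, pos_z_4 = 5, radius_4 = 1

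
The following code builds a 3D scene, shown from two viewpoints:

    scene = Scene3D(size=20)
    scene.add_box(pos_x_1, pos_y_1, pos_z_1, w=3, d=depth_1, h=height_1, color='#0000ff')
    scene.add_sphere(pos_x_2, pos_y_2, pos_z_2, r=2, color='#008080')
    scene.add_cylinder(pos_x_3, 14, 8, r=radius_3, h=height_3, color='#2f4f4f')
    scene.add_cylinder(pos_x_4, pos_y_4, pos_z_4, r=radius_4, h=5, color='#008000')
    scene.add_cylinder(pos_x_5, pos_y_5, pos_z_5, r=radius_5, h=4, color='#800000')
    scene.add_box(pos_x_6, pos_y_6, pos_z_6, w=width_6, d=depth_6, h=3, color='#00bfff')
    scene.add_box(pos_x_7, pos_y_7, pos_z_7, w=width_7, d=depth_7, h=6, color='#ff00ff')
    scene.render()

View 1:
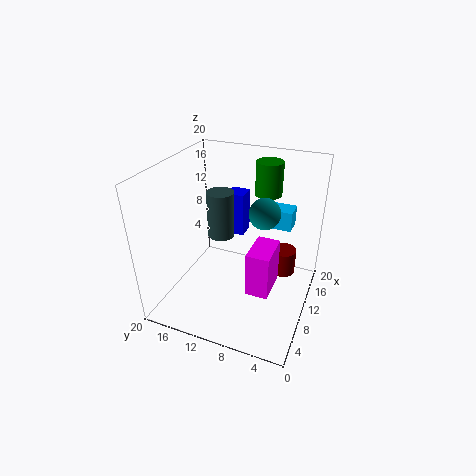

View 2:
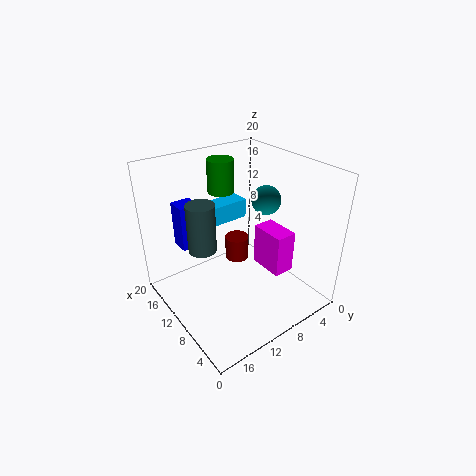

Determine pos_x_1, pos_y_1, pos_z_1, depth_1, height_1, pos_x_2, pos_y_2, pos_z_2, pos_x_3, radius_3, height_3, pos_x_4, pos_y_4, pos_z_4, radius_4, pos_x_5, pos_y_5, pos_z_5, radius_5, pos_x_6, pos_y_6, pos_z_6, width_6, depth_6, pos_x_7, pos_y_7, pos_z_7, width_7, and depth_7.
pos_x_1 = 17, pos_y_1 = 12, pos_z_1 = 6, depth_1 = 3, height_1 = 7, pos_x_2 = 9, pos_y_2 = 6, pos_z_2 = 15, pos_x_3 = 13, radius_3 = 2, height_3 = 7, pos_x_4 = 17, pos_y_4 = 8, pos_z_4 = 14, radius_4 = 2, pos_x_5 = 17, pos_y_5 = 5, pos_z_5 = 1, radius_5 = 2, pos_x_6 = 16, pos_y_6 = 4, pos_z_6 = 9, width_6 = 3, depth_6 = 6, pos_x_7 = 5, pos_y_7 = 4, pos_z_7 = 5, width_7 = 5, depth_7 = 3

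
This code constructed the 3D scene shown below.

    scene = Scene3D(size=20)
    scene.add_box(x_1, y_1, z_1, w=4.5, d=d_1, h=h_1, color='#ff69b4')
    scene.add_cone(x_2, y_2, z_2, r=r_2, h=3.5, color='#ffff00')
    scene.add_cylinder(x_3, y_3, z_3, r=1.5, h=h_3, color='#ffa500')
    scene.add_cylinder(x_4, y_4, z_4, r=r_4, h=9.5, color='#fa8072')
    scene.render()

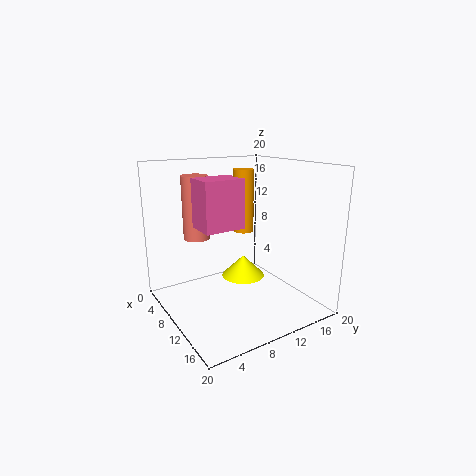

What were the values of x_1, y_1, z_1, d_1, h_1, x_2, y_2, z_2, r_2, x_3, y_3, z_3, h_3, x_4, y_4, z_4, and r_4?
x_1 = 5; y_1 = 5.5; z_1 = 11; d_1 = 6; h_1 = 7; x_2 = 4.5; y_2 = 14.5; z_2 = 1; r_2 = 3.5; x_3 = 7.5; y_3 = 12.5; z_3 = 10; h_3 = 9; x_4 = 3; y_4 = 7; z_4 = 8.5; r_4 = 2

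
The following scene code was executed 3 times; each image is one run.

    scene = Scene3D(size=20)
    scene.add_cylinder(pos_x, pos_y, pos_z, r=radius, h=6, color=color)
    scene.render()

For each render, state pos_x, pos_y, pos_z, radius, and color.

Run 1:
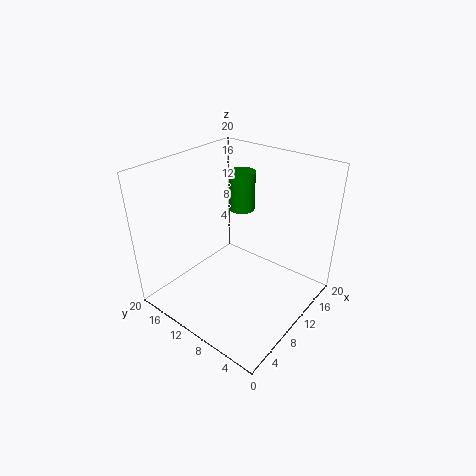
pos_x = 16; pos_y = 14; pos_z = 11; radius = 2; color = 'green'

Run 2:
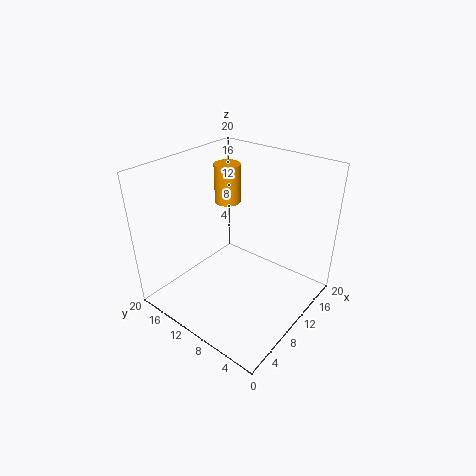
pos_x = 15; pos_y = 16; pos_z = 12; radius = 2; color = 'orange'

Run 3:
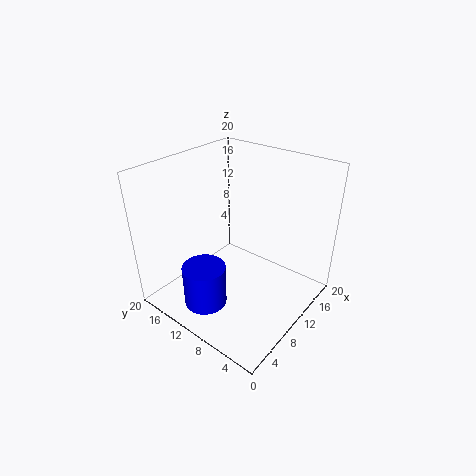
pos_x = 5; pos_y = 12; pos_z = 1; radius = 3; color = 'blue'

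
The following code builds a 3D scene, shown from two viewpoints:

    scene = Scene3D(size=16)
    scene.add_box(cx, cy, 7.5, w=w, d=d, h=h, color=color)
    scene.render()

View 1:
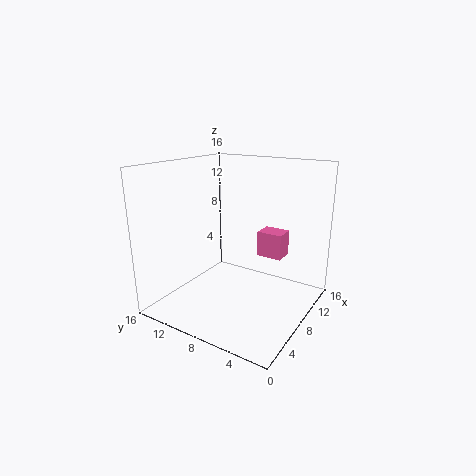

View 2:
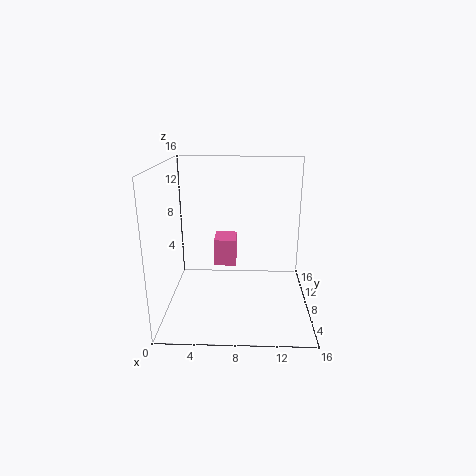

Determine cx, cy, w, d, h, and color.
cx = 6
cy = 2
w = 2
d = 2.5
h = 2.5
color = 'hotpink'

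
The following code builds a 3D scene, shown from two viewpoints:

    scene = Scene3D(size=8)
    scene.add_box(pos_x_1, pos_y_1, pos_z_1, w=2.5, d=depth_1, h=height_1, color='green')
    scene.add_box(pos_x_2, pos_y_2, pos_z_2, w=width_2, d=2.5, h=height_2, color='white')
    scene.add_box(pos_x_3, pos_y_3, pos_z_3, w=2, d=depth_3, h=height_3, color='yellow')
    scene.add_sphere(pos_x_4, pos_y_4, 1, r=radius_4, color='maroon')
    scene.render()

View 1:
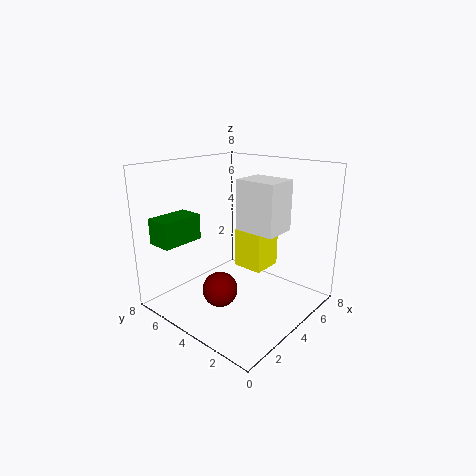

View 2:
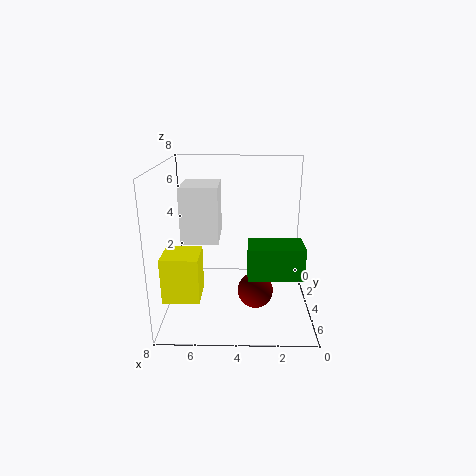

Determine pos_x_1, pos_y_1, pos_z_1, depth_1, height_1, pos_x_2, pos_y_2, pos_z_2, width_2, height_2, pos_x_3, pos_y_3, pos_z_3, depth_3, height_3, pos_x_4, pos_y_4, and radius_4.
pos_x_1 = 1; pos_y_1 = 6.5; pos_z_1 = 3.5; depth_1 = 1.5; height_1 = 1.5; pos_x_2 = 5; pos_y_2 = 2.5; pos_z_2 = 4; width_2 = 2; height_2 = 3; pos_x_3 = 6; pos_y_3 = 4; pos_z_3 = 1; depth_3 = 2; height_3 = 2.5; pos_x_4 = 3; pos_y_4 = 4.5; radius_4 = 1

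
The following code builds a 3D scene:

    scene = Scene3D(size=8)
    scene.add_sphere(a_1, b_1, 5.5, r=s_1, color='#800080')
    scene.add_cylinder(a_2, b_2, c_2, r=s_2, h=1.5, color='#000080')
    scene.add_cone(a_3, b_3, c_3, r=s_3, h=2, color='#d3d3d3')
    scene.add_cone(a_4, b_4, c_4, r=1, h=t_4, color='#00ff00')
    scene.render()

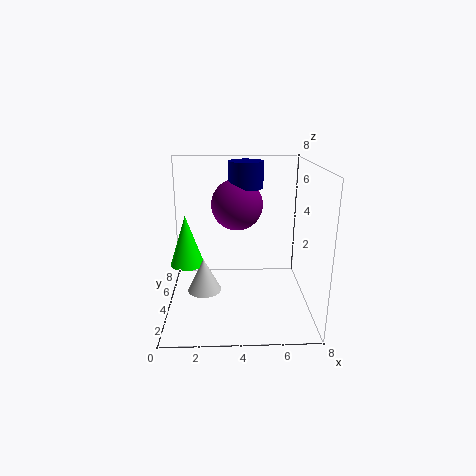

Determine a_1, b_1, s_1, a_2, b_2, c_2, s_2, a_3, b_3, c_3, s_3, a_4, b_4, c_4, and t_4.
a_1 = 4; b_1 = 5.5; s_1 = 1.5; a_2 = 4.5; b_2 = 5.5; c_2 = 6.5; s_2 = 1; a_3 = 2; b_3 = 4.5; c_3 = 0.5; s_3 = 1; a_4 = 1; b_4 = 5; c_4 = 2; t_4 = 3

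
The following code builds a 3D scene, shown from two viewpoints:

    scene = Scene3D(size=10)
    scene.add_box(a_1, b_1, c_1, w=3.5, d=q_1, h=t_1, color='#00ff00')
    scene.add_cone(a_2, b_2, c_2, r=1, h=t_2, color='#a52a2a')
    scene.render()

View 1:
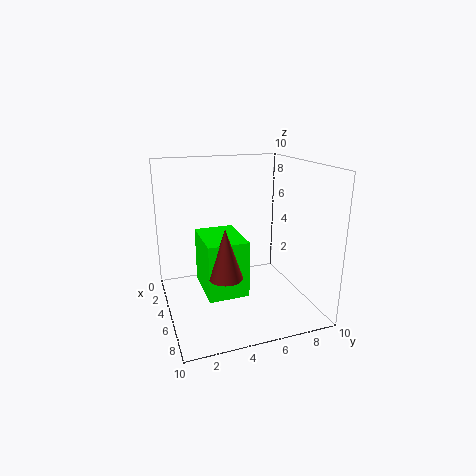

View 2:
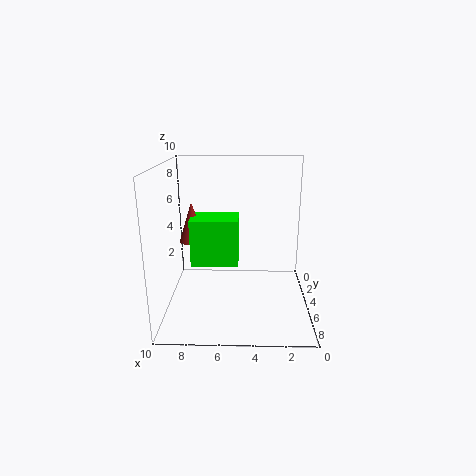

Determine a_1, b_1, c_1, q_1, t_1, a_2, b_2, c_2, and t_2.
a_1 = 5
b_1 = 2
c_1 = 2.5
q_1 = 2.5
t_1 = 3.5
a_2 = 8.5
b_2 = 3
c_2 = 4
t_2 = 3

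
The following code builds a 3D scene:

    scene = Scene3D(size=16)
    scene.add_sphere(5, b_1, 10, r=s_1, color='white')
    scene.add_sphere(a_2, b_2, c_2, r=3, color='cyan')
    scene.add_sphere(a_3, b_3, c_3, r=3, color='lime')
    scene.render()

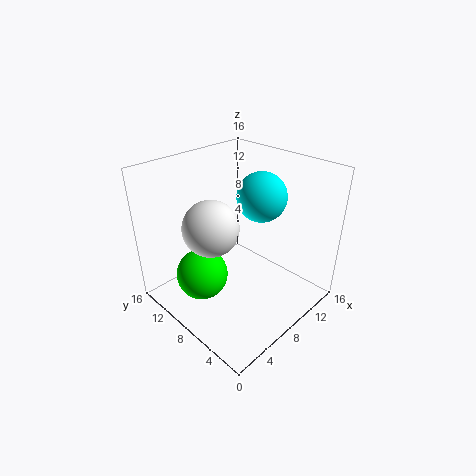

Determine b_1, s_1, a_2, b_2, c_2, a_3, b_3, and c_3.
b_1 = 9, s_1 = 3, a_2 = 13, b_2 = 9, c_2 = 11, a_3 = 5, b_3 = 11, c_3 = 3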